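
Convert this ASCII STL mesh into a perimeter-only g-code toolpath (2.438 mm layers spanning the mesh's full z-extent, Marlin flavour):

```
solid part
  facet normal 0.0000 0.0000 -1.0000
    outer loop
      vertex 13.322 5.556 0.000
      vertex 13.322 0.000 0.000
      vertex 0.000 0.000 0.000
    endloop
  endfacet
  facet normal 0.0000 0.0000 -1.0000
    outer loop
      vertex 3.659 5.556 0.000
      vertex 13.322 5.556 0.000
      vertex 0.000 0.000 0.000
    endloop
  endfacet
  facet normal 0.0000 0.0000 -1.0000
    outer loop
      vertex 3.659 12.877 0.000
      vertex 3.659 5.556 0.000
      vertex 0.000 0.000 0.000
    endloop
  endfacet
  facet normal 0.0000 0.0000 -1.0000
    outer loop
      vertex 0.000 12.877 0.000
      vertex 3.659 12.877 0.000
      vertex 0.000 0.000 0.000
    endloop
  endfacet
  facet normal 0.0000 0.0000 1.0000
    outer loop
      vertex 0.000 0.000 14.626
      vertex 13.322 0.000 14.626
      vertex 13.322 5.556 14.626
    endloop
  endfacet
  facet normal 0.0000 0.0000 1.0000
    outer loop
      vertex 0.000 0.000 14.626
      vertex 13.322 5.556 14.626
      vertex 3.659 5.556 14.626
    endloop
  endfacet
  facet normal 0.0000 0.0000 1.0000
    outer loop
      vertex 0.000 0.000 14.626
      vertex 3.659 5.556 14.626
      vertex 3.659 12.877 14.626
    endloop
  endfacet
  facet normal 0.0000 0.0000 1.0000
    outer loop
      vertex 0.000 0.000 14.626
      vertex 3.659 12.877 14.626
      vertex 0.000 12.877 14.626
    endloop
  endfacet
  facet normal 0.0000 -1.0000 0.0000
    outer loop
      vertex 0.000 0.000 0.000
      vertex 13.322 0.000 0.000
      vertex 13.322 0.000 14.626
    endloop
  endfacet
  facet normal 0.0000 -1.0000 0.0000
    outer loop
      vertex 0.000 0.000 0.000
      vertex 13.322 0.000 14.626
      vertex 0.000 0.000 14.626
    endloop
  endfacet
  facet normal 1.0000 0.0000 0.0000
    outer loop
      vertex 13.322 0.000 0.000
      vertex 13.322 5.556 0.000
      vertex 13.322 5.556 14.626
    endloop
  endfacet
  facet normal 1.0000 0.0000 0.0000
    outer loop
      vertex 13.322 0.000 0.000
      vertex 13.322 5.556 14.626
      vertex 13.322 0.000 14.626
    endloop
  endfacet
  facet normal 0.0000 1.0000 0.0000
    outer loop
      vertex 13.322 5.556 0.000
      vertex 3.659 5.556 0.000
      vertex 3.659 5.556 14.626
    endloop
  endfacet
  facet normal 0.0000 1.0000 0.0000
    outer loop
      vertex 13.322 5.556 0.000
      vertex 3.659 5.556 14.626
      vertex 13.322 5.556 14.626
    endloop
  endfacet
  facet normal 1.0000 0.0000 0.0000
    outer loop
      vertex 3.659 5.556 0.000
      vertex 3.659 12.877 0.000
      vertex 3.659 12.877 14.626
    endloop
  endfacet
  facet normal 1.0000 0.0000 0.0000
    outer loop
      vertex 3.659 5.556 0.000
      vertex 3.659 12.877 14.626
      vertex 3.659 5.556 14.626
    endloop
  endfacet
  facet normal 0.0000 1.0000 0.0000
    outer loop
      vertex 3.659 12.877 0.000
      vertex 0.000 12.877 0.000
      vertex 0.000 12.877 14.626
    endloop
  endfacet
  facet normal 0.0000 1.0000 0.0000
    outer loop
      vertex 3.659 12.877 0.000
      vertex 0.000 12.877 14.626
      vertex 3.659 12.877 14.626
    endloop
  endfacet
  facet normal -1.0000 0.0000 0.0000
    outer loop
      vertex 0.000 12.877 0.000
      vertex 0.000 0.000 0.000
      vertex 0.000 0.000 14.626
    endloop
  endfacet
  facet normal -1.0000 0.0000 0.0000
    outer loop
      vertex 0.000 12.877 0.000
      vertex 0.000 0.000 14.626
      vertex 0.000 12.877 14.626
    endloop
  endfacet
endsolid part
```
; perimeter-only toolpath
G21 ; units = mm
G90 ; absolute positioning
G28 ; home
; layer 1
G0 Z2.438
G0 X0.000 Y0.000
G1 X13.322 Y0.000
G1 X13.322 Y5.556
G1 X3.659 Y5.556
G1 X3.659 Y12.877
G1 X0.000 Y12.877
G1 X0.000 Y0.000
; layer 2
G0 Z4.875
G0 X0.000 Y0.000
G1 X13.322 Y0.000
G1 X13.322 Y5.556
G1 X3.659 Y5.556
G1 X3.659 Y12.877
G1 X0.000 Y12.877
G1 X0.000 Y0.000
; layer 3
G0 Z7.313
G0 X0.000 Y0.000
G1 X13.322 Y0.000
G1 X13.322 Y5.556
G1 X3.659 Y5.556
G1 X3.659 Y12.877
G1 X0.000 Y12.877
G1 X0.000 Y0.000
; layer 4
G0 Z9.751
G0 X0.000 Y0.000
G1 X13.322 Y0.000
G1 X13.322 Y5.556
G1 X3.659 Y5.556
G1 X3.659 Y12.877
G1 X0.000 Y12.877
G1 X0.000 Y0.000
; layer 5
G0 Z12.188
G0 X0.000 Y0.000
G1 X13.322 Y0.000
G1 X13.322 Y5.556
G1 X3.659 Y5.556
G1 X3.659 Y12.877
G1 X0.000 Y12.877
G1 X0.000 Y0.000
; layer 6
G0 Z14.626
G0 X0.000 Y0.000
G1 X13.322 Y0.000
G1 X13.322 Y5.556
G1 X3.659 Y5.556
G1 X3.659 Y12.877
G1 X0.000 Y12.877
G1 X0.000 Y0.000
M2 ; end

The solid is an L-shaped prism: outer 13.3 × 12.9 mm, arm thicknesses ≈ 5.56 mm (horizontal) and 3.66 mm (vertical), extruded 14.6 mm in z. Slicing at Δz = 2.438 mm — 6 equal slices spanning the solid's height, so layer i sits at z = i·h/6 — gives 6 non-empty perimeters. Each is a 6-segment closed polygon; G0 lifts to the layer z and rapids to the start vertex, then G1 traces the edges.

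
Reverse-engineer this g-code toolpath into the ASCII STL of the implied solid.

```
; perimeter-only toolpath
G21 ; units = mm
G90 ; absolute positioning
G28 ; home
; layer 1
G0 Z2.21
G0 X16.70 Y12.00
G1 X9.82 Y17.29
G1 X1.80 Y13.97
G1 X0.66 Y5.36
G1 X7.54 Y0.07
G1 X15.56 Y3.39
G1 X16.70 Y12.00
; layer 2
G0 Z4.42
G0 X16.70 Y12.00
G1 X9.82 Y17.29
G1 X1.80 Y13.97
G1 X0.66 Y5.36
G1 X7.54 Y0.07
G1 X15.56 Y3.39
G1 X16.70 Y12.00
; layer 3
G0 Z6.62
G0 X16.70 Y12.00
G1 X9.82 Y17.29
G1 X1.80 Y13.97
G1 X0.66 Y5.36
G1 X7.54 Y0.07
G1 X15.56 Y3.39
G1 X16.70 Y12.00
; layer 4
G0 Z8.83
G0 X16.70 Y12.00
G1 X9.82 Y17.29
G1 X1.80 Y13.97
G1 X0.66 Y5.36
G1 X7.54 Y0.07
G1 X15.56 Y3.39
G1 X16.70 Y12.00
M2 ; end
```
solid part
  facet normal 0.0000 0.0000 -1.0000
    outer loop
      vertex 1.80 13.97 0.00
      vertex 9.82 17.29 0.00
      vertex 16.70 12.00 0.00
    endloop
  endfacet
  facet normal 0.0000 0.0000 -1.0000
    outer loop
      vertex 0.66 5.36 0.00
      vertex 1.80 13.97 0.00
      vertex 16.70 12.00 0.00
    endloop
  endfacet
  facet normal 0.0000 0.0000 -1.0000
    outer loop
      vertex 7.54 0.07 0.00
      vertex 0.66 5.36 0.00
      vertex 16.70 12.00 0.00
    endloop
  endfacet
  facet normal 0.0000 0.0000 -1.0000
    outer loop
      vertex 15.56 3.39 0.00
      vertex 7.54 0.07 0.00
      vertex 16.70 12.00 0.00
    endloop
  endfacet
  facet normal 0.0000 0.0000 1.0000
    outer loop
      vertex 16.70 12.00 8.83
      vertex 9.82 17.29 8.83
      vertex 1.80 13.97 8.83
    endloop
  endfacet
  facet normal 0.0000 0.0000 1.0000
    outer loop
      vertex 16.70 12.00 8.83
      vertex 1.80 13.97 8.83
      vertex 0.66 5.36 8.83
    endloop
  endfacet
  facet normal 0.0000 0.0000 1.0000
    outer loop
      vertex 16.70 12.00 8.83
      vertex 0.66 5.36 8.83
      vertex 7.54 0.07 8.83
    endloop
  endfacet
  facet normal 0.0000 0.0000 1.0000
    outer loop
      vertex 16.70 12.00 8.83
      vertex 7.54 0.07 8.83
      vertex 15.56 3.39 8.83
    endloop
  endfacet
  facet normal 0.6095 0.7928 0.0000
    outer loop
      vertex 16.70 12.00 0.00
      vertex 9.82 17.29 0.00
      vertex 9.82 17.29 8.83
    endloop
  endfacet
  facet normal 0.6095 0.7928 0.0000
    outer loop
      vertex 16.70 12.00 0.00
      vertex 9.82 17.29 8.83
      vertex 16.70 12.00 8.83
    endloop
  endfacet
  facet normal -0.3825 0.9240 0.0000
    outer loop
      vertex 9.82 17.29 0.00
      vertex 1.80 13.97 0.00
      vertex 1.80 13.97 8.83
    endloop
  endfacet
  facet normal -0.3825 0.9240 0.0000
    outer loop
      vertex 9.82 17.29 0.00
      vertex 1.80 13.97 8.83
      vertex 9.82 17.29 8.83
    endloop
  endfacet
  facet normal -0.9913 0.1313 0.0000
    outer loop
      vertex 1.80 13.97 0.00
      vertex 0.66 5.36 0.00
      vertex 0.66 5.36 8.83
    endloop
  endfacet
  facet normal -0.9913 0.1313 0.0000
    outer loop
      vertex 1.80 13.97 0.00
      vertex 0.66 5.36 8.83
      vertex 1.80 13.97 8.83
    endloop
  endfacet
  facet normal -0.6095 -0.7928 0.0000
    outer loop
      vertex 0.66 5.36 0.00
      vertex 7.54 0.07 0.00
      vertex 7.54 0.07 8.83
    endloop
  endfacet
  facet normal -0.6095 -0.7928 0.0000
    outer loop
      vertex 0.66 5.36 0.00
      vertex 7.54 0.07 8.83
      vertex 0.66 5.36 8.83
    endloop
  endfacet
  facet normal 0.3825 -0.9240 0.0000
    outer loop
      vertex 7.54 0.07 0.00
      vertex 15.56 3.39 0.00
      vertex 15.56 3.39 8.83
    endloop
  endfacet
  facet normal 0.3825 -0.9240 0.0000
    outer loop
      vertex 7.54 0.07 0.00
      vertex 15.56 3.39 8.83
      vertex 7.54 0.07 8.83
    endloop
  endfacet
  facet normal 0.9913 -0.1313 0.0000
    outer loop
      vertex 15.56 3.39 0.00
      vertex 16.70 12.00 0.00
      vertex 16.70 12.00 8.83
    endloop
  endfacet
  facet normal 0.9913 -0.1313 0.0000
    outer loop
      vertex 15.56 3.39 0.00
      vertex 16.70 12.00 8.83
      vertex 15.56 3.39 8.83
    endloop
  endfacet
endsolid part

The G0 Z moves step by Δz≈2.21 mm. Every layer's G1 loop is the same polygon, so the solid is a straight extrusion of it from z=0 to z≈8.83. Closing with flat bottom and top caps and triangulating gives 20 facets — a regular 6-sided prism (a cylinder approximated with 6 flat sides), circumscribed radius ≈ 8.68 mm, height ≈ 8.83 mm.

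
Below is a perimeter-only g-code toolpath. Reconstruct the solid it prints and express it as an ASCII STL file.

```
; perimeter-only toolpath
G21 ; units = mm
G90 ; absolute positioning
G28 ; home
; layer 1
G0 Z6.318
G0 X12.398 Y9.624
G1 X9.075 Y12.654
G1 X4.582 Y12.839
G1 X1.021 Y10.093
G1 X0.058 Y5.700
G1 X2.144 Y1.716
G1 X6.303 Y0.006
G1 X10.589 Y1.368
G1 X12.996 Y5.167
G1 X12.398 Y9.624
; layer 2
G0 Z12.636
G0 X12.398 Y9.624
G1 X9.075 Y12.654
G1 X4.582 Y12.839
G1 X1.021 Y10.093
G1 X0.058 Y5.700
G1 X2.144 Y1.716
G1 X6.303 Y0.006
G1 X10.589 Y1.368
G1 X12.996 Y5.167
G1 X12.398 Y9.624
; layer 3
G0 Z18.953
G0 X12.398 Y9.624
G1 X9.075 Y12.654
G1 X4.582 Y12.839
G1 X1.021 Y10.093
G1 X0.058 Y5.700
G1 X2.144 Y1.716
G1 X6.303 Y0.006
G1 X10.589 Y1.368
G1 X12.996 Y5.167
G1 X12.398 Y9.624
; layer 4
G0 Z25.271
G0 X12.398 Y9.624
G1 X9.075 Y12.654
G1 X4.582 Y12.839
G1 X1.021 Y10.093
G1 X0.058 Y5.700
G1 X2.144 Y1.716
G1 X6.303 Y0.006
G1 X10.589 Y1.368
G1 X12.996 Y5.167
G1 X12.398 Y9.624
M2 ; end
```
solid part
  facet normal 0.0000 0.0000 -1.0000
    outer loop
      vertex 4.582 12.839 0.000
      vertex 9.075 12.654 0.000
      vertex 12.398 9.624 0.000
    endloop
  endfacet
  facet normal 0.0000 0.0000 -1.0000
    outer loop
      vertex 1.021 10.093 0.000
      vertex 4.582 12.839 0.000
      vertex 12.398 9.624 0.000
    endloop
  endfacet
  facet normal 0.0000 0.0000 -1.0000
    outer loop
      vertex 0.058 5.700 0.000
      vertex 1.021 10.093 0.000
      vertex 12.398 9.624 0.000
    endloop
  endfacet
  facet normal 0.0000 0.0000 -1.0000
    outer loop
      vertex 2.144 1.716 0.000
      vertex 0.058 5.700 0.000
      vertex 12.398 9.624 0.000
    endloop
  endfacet
  facet normal 0.0000 0.0000 -1.0000
    outer loop
      vertex 6.303 0.006 0.000
      vertex 2.144 1.716 0.000
      vertex 12.398 9.624 0.000
    endloop
  endfacet
  facet normal 0.0000 0.0000 -1.0000
    outer loop
      vertex 10.589 1.368 0.000
      vertex 6.303 0.006 0.000
      vertex 12.398 9.624 0.000
    endloop
  endfacet
  facet normal 0.0000 0.0000 -1.0000
    outer loop
      vertex 12.996 5.167 0.000
      vertex 10.589 1.368 0.000
      vertex 12.398 9.624 0.000
    endloop
  endfacet
  facet normal 0.0000 0.0000 1.0000
    outer loop
      vertex 12.398 9.624 25.271
      vertex 9.075 12.654 25.271
      vertex 4.582 12.839 25.271
    endloop
  endfacet
  facet normal 0.0000 0.0000 1.0000
    outer loop
      vertex 12.398 9.624 25.271
      vertex 4.582 12.839 25.271
      vertex 1.021 10.093 25.271
    endloop
  endfacet
  facet normal 0.0000 0.0000 1.0000
    outer loop
      vertex 12.398 9.624 25.271
      vertex 1.021 10.093 25.271
      vertex 0.058 5.700 25.271
    endloop
  endfacet
  facet normal 0.0000 0.0000 1.0000
    outer loop
      vertex 12.398 9.624 25.271
      vertex 0.058 5.700 25.271
      vertex 2.144 1.716 25.271
    endloop
  endfacet
  facet normal 0.0000 0.0000 1.0000
    outer loop
      vertex 12.398 9.624 25.271
      vertex 2.144 1.716 25.271
      vertex 6.303 0.006 25.271
    endloop
  endfacet
  facet normal 0.0000 0.0000 1.0000
    outer loop
      vertex 12.398 9.624 25.271
      vertex 6.303 0.006 25.271
      vertex 10.589 1.368 25.271
    endloop
  endfacet
  facet normal 0.0000 0.0000 1.0000
    outer loop
      vertex 12.398 9.624 25.271
      vertex 10.589 1.368 25.271
      vertex 12.996 5.167 25.271
    endloop
  endfacet
  facet normal 0.6738 0.7389 0.0000
    outer loop
      vertex 12.398 9.624 0.000
      vertex 9.075 12.654 0.000
      vertex 9.075 12.654 25.271
    endloop
  endfacet
  facet normal 0.6738 0.7389 0.0000
    outer loop
      vertex 12.398 9.624 0.000
      vertex 9.075 12.654 25.271
      vertex 12.398 9.624 25.271
    endloop
  endfacet
  facet normal 0.0411 0.9992 0.0000
    outer loop
      vertex 9.075 12.654 0.000
      vertex 4.582 12.839 0.000
      vertex 4.582 12.839 25.271
    endloop
  endfacet
  facet normal 0.0411 0.9992 0.0000
    outer loop
      vertex 9.075 12.654 0.000
      vertex 4.582 12.839 25.271
      vertex 9.075 12.654 25.271
    endloop
  endfacet
  facet normal -0.6107 0.7919 0.0000
    outer loop
      vertex 4.582 12.839 0.000
      vertex 1.021 10.093 0.000
      vertex 1.021 10.093 25.271
    endloop
  endfacet
  facet normal -0.6107 0.7919 0.0000
    outer loop
      vertex 4.582 12.839 0.000
      vertex 1.021 10.093 25.271
      vertex 4.582 12.839 25.271
    endloop
  endfacet
  facet normal -0.9768 0.2141 0.0000
    outer loop
      vertex 1.021 10.093 0.000
      vertex 0.058 5.700 0.000
      vertex 0.058 5.700 25.271
    endloop
  endfacet
  facet normal -0.9768 0.2141 0.0000
    outer loop
      vertex 1.021 10.093 0.000
      vertex 0.058 5.700 25.271
      vertex 1.021 10.093 25.271
    endloop
  endfacet
  facet normal -0.8859 -0.4639 0.0000
    outer loop
      vertex 0.058 5.700 0.000
      vertex 2.144 1.716 0.000
      vertex 2.144 1.716 25.271
    endloop
  endfacet
  facet normal -0.8859 -0.4639 0.0000
    outer loop
      vertex 0.058 5.700 0.000
      vertex 2.144 1.716 25.271
      vertex 0.058 5.700 25.271
    endloop
  endfacet
  facet normal -0.3803 -0.9249 0.0000
    outer loop
      vertex 2.144 1.716 0.000
      vertex 6.303 0.006 0.000
      vertex 6.303 0.006 25.271
    endloop
  endfacet
  facet normal -0.3803 -0.9249 0.0000
    outer loop
      vertex 2.144 1.716 0.000
      vertex 6.303 0.006 25.271
      vertex 2.144 1.716 25.271
    endloop
  endfacet
  facet normal 0.3029 -0.9530 0.0000
    outer loop
      vertex 6.303 0.006 0.000
      vertex 10.589 1.368 0.000
      vertex 10.589 1.368 25.271
    endloop
  endfacet
  facet normal 0.3029 -0.9530 0.0000
    outer loop
      vertex 6.303 0.006 0.000
      vertex 10.589 1.368 25.271
      vertex 6.303 0.006 25.271
    endloop
  endfacet
  facet normal 0.8447 -0.5352 0.0000
    outer loop
      vertex 10.589 1.368 0.000
      vertex 12.996 5.167 0.000
      vertex 12.996 5.167 25.271
    endloop
  endfacet
  facet normal 0.8447 -0.5352 0.0000
    outer loop
      vertex 10.589 1.368 0.000
      vertex 12.996 5.167 25.271
      vertex 10.589 1.368 25.271
    endloop
  endfacet
  facet normal 0.9911 0.1330 0.0000
    outer loop
      vertex 12.996 5.167 0.000
      vertex 12.398 9.624 0.000
      vertex 12.398 9.624 25.271
    endloop
  endfacet
  facet normal 0.9911 0.1330 0.0000
    outer loop
      vertex 12.996 5.167 0.000
      vertex 12.398 9.624 25.271
      vertex 12.996 5.167 25.271
    endloop
  endfacet
endsolid part

The G0 Z moves step by Δz≈6.318 mm. Every layer's G1 loop is the same polygon, so the solid is a straight extrusion of it from z=0 to z≈25.3. Closing with flat bottom and top caps and triangulating gives 32 facets — a regular 9-sided prism (a cylinder approximated with 9 flat sides), circumscribed radius ≈ 6.57 mm, height ≈ 25.3 mm.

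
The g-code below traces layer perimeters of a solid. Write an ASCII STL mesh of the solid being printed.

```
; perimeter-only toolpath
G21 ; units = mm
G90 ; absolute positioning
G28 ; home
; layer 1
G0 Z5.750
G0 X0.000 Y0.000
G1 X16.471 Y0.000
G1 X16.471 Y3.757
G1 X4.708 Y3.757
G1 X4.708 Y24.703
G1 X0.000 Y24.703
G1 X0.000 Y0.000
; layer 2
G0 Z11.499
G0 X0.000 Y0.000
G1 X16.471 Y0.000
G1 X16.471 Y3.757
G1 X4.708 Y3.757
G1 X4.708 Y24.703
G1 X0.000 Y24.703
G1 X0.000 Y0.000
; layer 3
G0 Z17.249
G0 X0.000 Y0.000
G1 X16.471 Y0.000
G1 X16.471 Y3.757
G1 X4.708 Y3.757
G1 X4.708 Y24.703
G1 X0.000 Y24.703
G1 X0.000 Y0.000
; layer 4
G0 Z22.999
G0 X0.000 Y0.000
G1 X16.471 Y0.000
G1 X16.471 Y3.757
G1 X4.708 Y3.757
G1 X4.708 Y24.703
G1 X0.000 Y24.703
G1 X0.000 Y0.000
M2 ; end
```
solid part
  facet normal 0.0000 0.0000 -1.0000
    outer loop
      vertex 16.471 3.757 0.000
      vertex 16.471 0.000 0.000
      vertex 0.000 0.000 0.000
    endloop
  endfacet
  facet normal 0.0000 0.0000 -1.0000
    outer loop
      vertex 4.708 3.757 0.000
      vertex 16.471 3.757 0.000
      vertex 0.000 0.000 0.000
    endloop
  endfacet
  facet normal 0.0000 0.0000 -1.0000
    outer loop
      vertex 4.708 24.703 0.000
      vertex 4.708 3.757 0.000
      vertex 0.000 0.000 0.000
    endloop
  endfacet
  facet normal 0.0000 0.0000 -1.0000
    outer loop
      vertex 0.000 24.703 0.000
      vertex 4.708 24.703 0.000
      vertex 0.000 0.000 0.000
    endloop
  endfacet
  facet normal 0.0000 0.0000 1.0000
    outer loop
      vertex 0.000 0.000 22.999
      vertex 16.471 0.000 22.999
      vertex 16.471 3.757 22.999
    endloop
  endfacet
  facet normal 0.0000 0.0000 1.0000
    outer loop
      vertex 0.000 0.000 22.999
      vertex 16.471 3.757 22.999
      vertex 4.708 3.757 22.999
    endloop
  endfacet
  facet normal 0.0000 0.0000 1.0000
    outer loop
      vertex 0.000 0.000 22.999
      vertex 4.708 3.757 22.999
      vertex 4.708 24.703 22.999
    endloop
  endfacet
  facet normal 0.0000 0.0000 1.0000
    outer loop
      vertex 0.000 0.000 22.999
      vertex 4.708 24.703 22.999
      vertex 0.000 24.703 22.999
    endloop
  endfacet
  facet normal 0.0000 -1.0000 0.0000
    outer loop
      vertex 0.000 0.000 0.000
      vertex 16.471 0.000 0.000
      vertex 16.471 0.000 22.999
    endloop
  endfacet
  facet normal 0.0000 -1.0000 0.0000
    outer loop
      vertex 0.000 0.000 0.000
      vertex 16.471 0.000 22.999
      vertex 0.000 0.000 22.999
    endloop
  endfacet
  facet normal 1.0000 0.0000 0.0000
    outer loop
      vertex 16.471 0.000 0.000
      vertex 16.471 3.757 0.000
      vertex 16.471 3.757 22.999
    endloop
  endfacet
  facet normal 1.0000 0.0000 0.0000
    outer loop
      vertex 16.471 0.000 0.000
      vertex 16.471 3.757 22.999
      vertex 16.471 0.000 22.999
    endloop
  endfacet
  facet normal 0.0000 1.0000 0.0000
    outer loop
      vertex 16.471 3.757 0.000
      vertex 4.708 3.757 0.000
      vertex 4.708 3.757 22.999
    endloop
  endfacet
  facet normal 0.0000 1.0000 0.0000
    outer loop
      vertex 16.471 3.757 0.000
      vertex 4.708 3.757 22.999
      vertex 16.471 3.757 22.999
    endloop
  endfacet
  facet normal 1.0000 0.0000 0.0000
    outer loop
      vertex 4.708 3.757 0.000
      vertex 4.708 24.703 0.000
      vertex 4.708 24.703 22.999
    endloop
  endfacet
  facet normal 1.0000 0.0000 0.0000
    outer loop
      vertex 4.708 3.757 0.000
      vertex 4.708 24.703 22.999
      vertex 4.708 3.757 22.999
    endloop
  endfacet
  facet normal 0.0000 1.0000 0.0000
    outer loop
      vertex 4.708 24.703 0.000
      vertex 0.000 24.703 0.000
      vertex 0.000 24.703 22.999
    endloop
  endfacet
  facet normal 0.0000 1.0000 0.0000
    outer loop
      vertex 4.708 24.703 0.000
      vertex 0.000 24.703 22.999
      vertex 4.708 24.703 22.999
    endloop
  endfacet
  facet normal -1.0000 0.0000 0.0000
    outer loop
      vertex 0.000 24.703 0.000
      vertex 0.000 0.000 0.000
      vertex 0.000 0.000 22.999
    endloop
  endfacet
  facet normal -1.0000 0.0000 0.0000
    outer loop
      vertex 0.000 24.703 0.000
      vertex 0.000 0.000 22.999
      vertex 0.000 24.703 22.999
    endloop
  endfacet
endsolid part

The G0 Z moves step by Δz≈5.750 mm. Every layer's G1 loop is the same polygon, so the solid is a straight extrusion of it from z=0 to z≈23. Closing with flat bottom and top caps and triangulating gives 20 facets — an L-shaped prism: outer 16.5 × 24.7 mm, arm thicknesses ≈ 3.76 mm (horizontal) and 4.71 mm (vertical), extruded 23 mm in z.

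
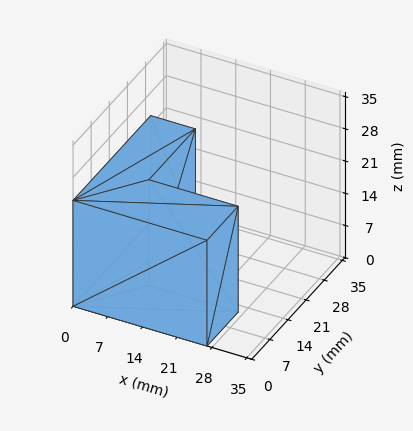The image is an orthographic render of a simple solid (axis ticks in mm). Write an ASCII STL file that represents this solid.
Reading the render: the shape is an L-shaped prism: outer 27 × 30 mm, arm thicknesses ≈ 12 mm (horizontal) and 9 mm (vertical), extruded 23 mm in z (dimensions read to the nearest mm from the axis ticks). For the STL, each face is triangulated and given an outward normal.

solid part
  facet normal 0.0000 0.0000 -1.0000
    outer loop
      vertex 27.00 12.00 0.00
      vertex 27.00 0.00 0.00
      vertex 0.00 0.00 0.00
    endloop
  endfacet
  facet normal 0.0000 0.0000 -1.0000
    outer loop
      vertex 9.00 12.00 0.00
      vertex 27.00 12.00 0.00
      vertex 0.00 0.00 0.00
    endloop
  endfacet
  facet normal 0.0000 0.0000 -1.0000
    outer loop
      vertex 9.00 30.00 0.00
      vertex 9.00 12.00 0.00
      vertex 0.00 0.00 0.00
    endloop
  endfacet
  facet normal 0.0000 0.0000 -1.0000
    outer loop
      vertex 0.00 30.00 0.00
      vertex 9.00 30.00 0.00
      vertex 0.00 0.00 0.00
    endloop
  endfacet
  facet normal 0.0000 0.0000 1.0000
    outer loop
      vertex 0.00 0.00 23.00
      vertex 27.00 0.00 23.00
      vertex 27.00 12.00 23.00
    endloop
  endfacet
  facet normal 0.0000 0.0000 1.0000
    outer loop
      vertex 0.00 0.00 23.00
      vertex 27.00 12.00 23.00
      vertex 9.00 12.00 23.00
    endloop
  endfacet
  facet normal 0.0000 0.0000 1.0000
    outer loop
      vertex 0.00 0.00 23.00
      vertex 9.00 12.00 23.00
      vertex 9.00 30.00 23.00
    endloop
  endfacet
  facet normal 0.0000 0.0000 1.0000
    outer loop
      vertex 0.00 0.00 23.00
      vertex 9.00 30.00 23.00
      vertex 0.00 30.00 23.00
    endloop
  endfacet
  facet normal 0.0000 -1.0000 0.0000
    outer loop
      vertex 0.00 0.00 0.00
      vertex 27.00 0.00 0.00
      vertex 27.00 0.00 23.00
    endloop
  endfacet
  facet normal 0.0000 -1.0000 0.0000
    outer loop
      vertex 0.00 0.00 0.00
      vertex 27.00 0.00 23.00
      vertex 0.00 0.00 23.00
    endloop
  endfacet
  facet normal 1.0000 0.0000 0.0000
    outer loop
      vertex 27.00 0.00 0.00
      vertex 27.00 12.00 0.00
      vertex 27.00 12.00 23.00
    endloop
  endfacet
  facet normal 1.0000 0.0000 0.0000
    outer loop
      vertex 27.00 0.00 0.00
      vertex 27.00 12.00 23.00
      vertex 27.00 0.00 23.00
    endloop
  endfacet
  facet normal 0.0000 1.0000 0.0000
    outer loop
      vertex 27.00 12.00 0.00
      vertex 9.00 12.00 0.00
      vertex 9.00 12.00 23.00
    endloop
  endfacet
  facet normal 0.0000 1.0000 0.0000
    outer loop
      vertex 27.00 12.00 0.00
      vertex 9.00 12.00 23.00
      vertex 27.00 12.00 23.00
    endloop
  endfacet
  facet normal 1.0000 0.0000 0.0000
    outer loop
      vertex 9.00 12.00 0.00
      vertex 9.00 30.00 0.00
      vertex 9.00 30.00 23.00
    endloop
  endfacet
  facet normal 1.0000 0.0000 0.0000
    outer loop
      vertex 9.00 12.00 0.00
      vertex 9.00 30.00 23.00
      vertex 9.00 12.00 23.00
    endloop
  endfacet
  facet normal 0.0000 1.0000 0.0000
    outer loop
      vertex 9.00 30.00 0.00
      vertex 0.00 30.00 0.00
      vertex 0.00 30.00 23.00
    endloop
  endfacet
  facet normal 0.0000 1.0000 0.0000
    outer loop
      vertex 9.00 30.00 0.00
      vertex 0.00 30.00 23.00
      vertex 9.00 30.00 23.00
    endloop
  endfacet
  facet normal -1.0000 0.0000 0.0000
    outer loop
      vertex 0.00 30.00 0.00
      vertex 0.00 0.00 0.00
      vertex 0.00 0.00 23.00
    endloop
  endfacet
  facet normal -1.0000 0.0000 0.0000
    outer loop
      vertex 0.00 30.00 0.00
      vertex 0.00 0.00 23.00
      vertex 0.00 30.00 23.00
    endloop
  endfacet
endsolid part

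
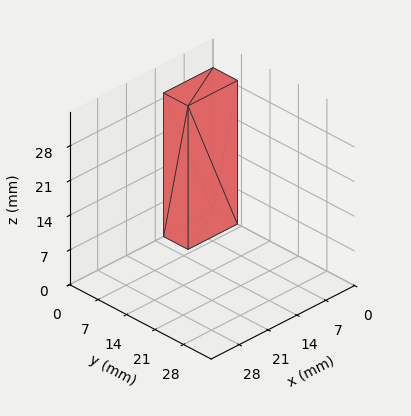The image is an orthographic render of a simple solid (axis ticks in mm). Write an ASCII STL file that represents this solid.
Reading the render: the shape is a rectangular box, roughly 12 × 6 mm footprint and 29 mm tall (dimensions read to the nearest mm from the axis ticks). For the STL, each face is triangulated and given an outward normal.

solid part
  facet normal 0.0000 0.0000 -1.0000
    outer loop
      vertex 12.000 6.000 0.000
      vertex 12.000 0.000 0.000
      vertex 0.000 0.000 0.000
    endloop
  endfacet
  facet normal 0.0000 0.0000 -1.0000
    outer loop
      vertex 0.000 6.000 0.000
      vertex 12.000 6.000 0.000
      vertex 0.000 0.000 0.000
    endloop
  endfacet
  facet normal 0.0000 0.0000 1.0000
    outer loop
      vertex 0.000 0.000 29.000
      vertex 12.000 0.000 29.000
      vertex 12.000 6.000 29.000
    endloop
  endfacet
  facet normal 0.0000 0.0000 1.0000
    outer loop
      vertex 0.000 0.000 29.000
      vertex 12.000 6.000 29.000
      vertex 0.000 6.000 29.000
    endloop
  endfacet
  facet normal 0.0000 -1.0000 0.0000
    outer loop
      vertex 0.000 0.000 0.000
      vertex 12.000 0.000 0.000
      vertex 12.000 0.000 29.000
    endloop
  endfacet
  facet normal 0.0000 -1.0000 0.0000
    outer loop
      vertex 0.000 0.000 0.000
      vertex 12.000 0.000 29.000
      vertex 0.000 0.000 29.000
    endloop
  endfacet
  facet normal 0.0000 1.0000 0.0000
    outer loop
      vertex 12.000 6.000 29.000
      vertex 12.000 6.000 0.000
      vertex 0.000 6.000 0.000
    endloop
  endfacet
  facet normal 0.0000 1.0000 0.0000
    outer loop
      vertex 0.000 6.000 29.000
      vertex 12.000 6.000 29.000
      vertex 0.000 6.000 0.000
    endloop
  endfacet
  facet normal -1.0000 0.0000 0.0000
    outer loop
      vertex 0.000 6.000 29.000
      vertex 0.000 6.000 0.000
      vertex 0.000 0.000 0.000
    endloop
  endfacet
  facet normal -1.0000 0.0000 0.0000
    outer loop
      vertex 0.000 0.000 29.000
      vertex 0.000 6.000 29.000
      vertex 0.000 0.000 0.000
    endloop
  endfacet
  facet normal 1.0000 0.0000 0.0000
    outer loop
      vertex 12.000 0.000 0.000
      vertex 12.000 6.000 0.000
      vertex 12.000 6.000 29.000
    endloop
  endfacet
  facet normal 1.0000 0.0000 0.0000
    outer loop
      vertex 12.000 0.000 0.000
      vertex 12.000 6.000 29.000
      vertex 12.000 0.000 29.000
    endloop
  endfacet
endsolid part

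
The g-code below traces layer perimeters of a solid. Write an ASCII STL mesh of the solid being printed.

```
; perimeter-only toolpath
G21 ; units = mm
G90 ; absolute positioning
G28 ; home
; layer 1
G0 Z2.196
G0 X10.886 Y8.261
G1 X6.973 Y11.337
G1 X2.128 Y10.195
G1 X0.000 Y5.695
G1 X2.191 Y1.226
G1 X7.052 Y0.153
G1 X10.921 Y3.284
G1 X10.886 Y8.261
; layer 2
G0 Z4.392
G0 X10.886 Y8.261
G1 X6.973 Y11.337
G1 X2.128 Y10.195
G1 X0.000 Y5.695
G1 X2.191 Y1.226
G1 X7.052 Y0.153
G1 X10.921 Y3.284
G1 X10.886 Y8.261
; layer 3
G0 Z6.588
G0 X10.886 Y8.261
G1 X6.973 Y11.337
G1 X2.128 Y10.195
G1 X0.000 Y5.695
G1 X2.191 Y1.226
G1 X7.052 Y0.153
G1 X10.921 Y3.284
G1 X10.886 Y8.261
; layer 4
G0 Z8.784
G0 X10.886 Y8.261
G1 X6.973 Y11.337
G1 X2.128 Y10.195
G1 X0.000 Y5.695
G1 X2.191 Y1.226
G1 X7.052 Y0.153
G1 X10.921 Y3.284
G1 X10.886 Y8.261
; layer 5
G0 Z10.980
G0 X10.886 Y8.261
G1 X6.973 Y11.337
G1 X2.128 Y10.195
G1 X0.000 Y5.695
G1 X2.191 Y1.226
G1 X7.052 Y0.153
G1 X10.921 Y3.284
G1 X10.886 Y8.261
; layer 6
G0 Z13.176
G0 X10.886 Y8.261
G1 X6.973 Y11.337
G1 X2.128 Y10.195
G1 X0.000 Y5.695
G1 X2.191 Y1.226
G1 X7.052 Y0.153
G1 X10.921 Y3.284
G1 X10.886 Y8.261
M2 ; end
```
solid part
  facet normal 0.0000 0.0000 -1.0000
    outer loop
      vertex 2.128 10.195 0.000
      vertex 6.973 11.337 0.000
      vertex 10.886 8.261 0.000
    endloop
  endfacet
  facet normal 0.0000 0.0000 -1.0000
    outer loop
      vertex 0.000 5.695 0.000
      vertex 2.128 10.195 0.000
      vertex 10.886 8.261 0.000
    endloop
  endfacet
  facet normal 0.0000 0.0000 -1.0000
    outer loop
      vertex 2.191 1.226 0.000
      vertex 0.000 5.695 0.000
      vertex 10.886 8.261 0.000
    endloop
  endfacet
  facet normal 0.0000 0.0000 -1.0000
    outer loop
      vertex 7.052 0.153 0.000
      vertex 2.191 1.226 0.000
      vertex 10.886 8.261 0.000
    endloop
  endfacet
  facet normal 0.0000 0.0000 -1.0000
    outer loop
      vertex 10.921 3.284 0.000
      vertex 7.052 0.153 0.000
      vertex 10.886 8.261 0.000
    endloop
  endfacet
  facet normal 0.0000 0.0000 1.0000
    outer loop
      vertex 10.886 8.261 13.176
      vertex 6.973 11.337 13.176
      vertex 2.128 10.195 13.176
    endloop
  endfacet
  facet normal 0.0000 0.0000 1.0000
    outer loop
      vertex 10.886 8.261 13.176
      vertex 2.128 10.195 13.176
      vertex 0.000 5.695 13.176
    endloop
  endfacet
  facet normal 0.0000 0.0000 1.0000
    outer loop
      vertex 10.886 8.261 13.176
      vertex 0.000 5.695 13.176
      vertex 2.191 1.226 13.176
    endloop
  endfacet
  facet normal 0.0000 0.0000 1.0000
    outer loop
      vertex 10.886 8.261 13.176
      vertex 2.191 1.226 13.176
      vertex 7.052 0.153 13.176
    endloop
  endfacet
  facet normal 0.0000 0.0000 1.0000
    outer loop
      vertex 10.886 8.261 13.176
      vertex 7.052 0.153 13.176
      vertex 10.921 3.284 13.176
    endloop
  endfacet
  facet normal 0.6180 0.7862 0.0000
    outer loop
      vertex 10.886 8.261 0.000
      vertex 6.973 11.337 0.000
      vertex 6.973 11.337 13.176
    endloop
  endfacet
  facet normal 0.6180 0.7862 0.0000
    outer loop
      vertex 10.886 8.261 0.000
      vertex 6.973 11.337 13.176
      vertex 10.886 8.261 13.176
    endloop
  endfacet
  facet normal -0.2294 0.9733 0.0000
    outer loop
      vertex 6.973 11.337 0.000
      vertex 2.128 10.195 0.000
      vertex 2.128 10.195 13.176
    endloop
  endfacet
  facet normal -0.2294 0.9733 0.0000
    outer loop
      vertex 6.973 11.337 0.000
      vertex 2.128 10.195 13.176
      vertex 6.973 11.337 13.176
    endloop
  endfacet
  facet normal -0.9040 0.4275 0.0000
    outer loop
      vertex 2.128 10.195 0.000
      vertex 0.000 5.695 0.000
      vertex 0.000 5.695 13.176
    endloop
  endfacet
  facet normal -0.9040 0.4275 0.0000
    outer loop
      vertex 2.128 10.195 0.000
      vertex 0.000 5.695 13.176
      vertex 2.128 10.195 13.176
    endloop
  endfacet
  facet normal -0.8979 -0.4402 0.0000
    outer loop
      vertex 0.000 5.695 0.000
      vertex 2.191 1.226 0.000
      vertex 2.191 1.226 13.176
    endloop
  endfacet
  facet normal -0.8979 -0.4402 0.0000
    outer loop
      vertex 0.000 5.695 0.000
      vertex 2.191 1.226 13.176
      vertex 0.000 5.695 13.176
    endloop
  endfacet
  facet normal -0.2155 -0.9765 0.0000
    outer loop
      vertex 2.191 1.226 0.000
      vertex 7.052 0.153 0.000
      vertex 7.052 0.153 13.176
    endloop
  endfacet
  facet normal -0.2155 -0.9765 0.0000
    outer loop
      vertex 2.191 1.226 0.000
      vertex 7.052 0.153 13.176
      vertex 2.191 1.226 13.176
    endloop
  endfacet
  facet normal 0.6291 -0.7773 0.0000
    outer loop
      vertex 7.052 0.153 0.000
      vertex 10.921 3.284 0.000
      vertex 10.921 3.284 13.176
    endloop
  endfacet
  facet normal 0.6291 -0.7773 0.0000
    outer loop
      vertex 7.052 0.153 0.000
      vertex 10.921 3.284 13.176
      vertex 7.052 0.153 13.176
    endloop
  endfacet
  facet normal 1.0000 0.0070 0.0000
    outer loop
      vertex 10.921 3.284 0.000
      vertex 10.886 8.261 0.000
      vertex 10.886 8.261 13.176
    endloop
  endfacet
  facet normal 1.0000 0.0070 0.0000
    outer loop
      vertex 10.921 3.284 0.000
      vertex 10.886 8.261 13.176
      vertex 10.921 3.284 13.176
    endloop
  endfacet
endsolid part

The G0 Z moves step by Δz≈2.196 mm. Every layer's G1 loop is the same polygon, so the solid is a straight extrusion of it from z=0 to z≈13.2. Closing with flat bottom and top caps and triangulating gives 24 facets — a regular 7-sided prism (a cylinder approximated with 7 flat sides), circumscribed radius ≈ 5.74 mm, height ≈ 13.2 mm.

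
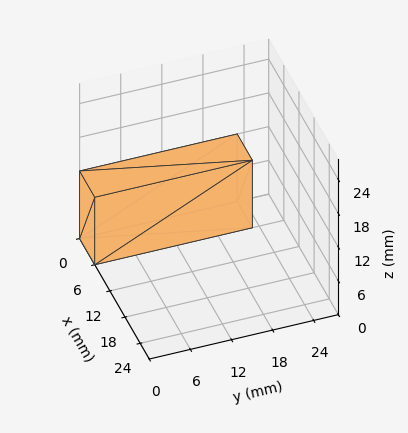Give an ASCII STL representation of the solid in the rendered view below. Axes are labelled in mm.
Reading the render: the shape is a rectangular box, roughly 6 × 23 mm footprint and 12 mm tall (dimensions read to the nearest mm from the axis ticks). For the STL, each face is triangulated and given an outward normal.

solid part
  facet normal 0.0000 0.0000 -1.0000
    outer loop
      vertex 6.0 23.0 0.0
      vertex 6.0 0.0 0.0
      vertex 0.0 0.0 0.0
    endloop
  endfacet
  facet normal 0.0000 0.0000 -1.0000
    outer loop
      vertex 0.0 23.0 0.0
      vertex 6.0 23.0 0.0
      vertex 0.0 0.0 0.0
    endloop
  endfacet
  facet normal 0.0000 0.0000 1.0000
    outer loop
      vertex 0.0 0.0 12.0
      vertex 6.0 0.0 12.0
      vertex 6.0 23.0 12.0
    endloop
  endfacet
  facet normal 0.0000 0.0000 1.0000
    outer loop
      vertex 0.0 0.0 12.0
      vertex 6.0 23.0 12.0
      vertex 0.0 23.0 12.0
    endloop
  endfacet
  facet normal 0.0000 -1.0000 0.0000
    outer loop
      vertex 0.0 0.0 0.0
      vertex 6.0 0.0 0.0
      vertex 6.0 0.0 12.0
    endloop
  endfacet
  facet normal 0.0000 -1.0000 0.0000
    outer loop
      vertex 0.0 0.0 0.0
      vertex 6.0 0.0 12.0
      vertex 0.0 0.0 12.0
    endloop
  endfacet
  facet normal 0.0000 1.0000 0.0000
    outer loop
      vertex 6.0 23.0 12.0
      vertex 6.0 23.0 0.0
      vertex 0.0 23.0 0.0
    endloop
  endfacet
  facet normal 0.0000 1.0000 0.0000
    outer loop
      vertex 0.0 23.0 12.0
      vertex 6.0 23.0 12.0
      vertex 0.0 23.0 0.0
    endloop
  endfacet
  facet normal -1.0000 0.0000 0.0000
    outer loop
      vertex 0.0 23.0 12.0
      vertex 0.0 23.0 0.0
      vertex 0.0 0.0 0.0
    endloop
  endfacet
  facet normal -1.0000 0.0000 0.0000
    outer loop
      vertex 0.0 0.0 12.0
      vertex 0.0 23.0 12.0
      vertex 0.0 0.0 0.0
    endloop
  endfacet
  facet normal 1.0000 0.0000 0.0000
    outer loop
      vertex 6.0 0.0 0.0
      vertex 6.0 23.0 0.0
      vertex 6.0 23.0 12.0
    endloop
  endfacet
  facet normal 1.0000 0.0000 0.0000
    outer loop
      vertex 6.0 0.0 0.0
      vertex 6.0 23.0 12.0
      vertex 6.0 0.0 12.0
    endloop
  endfacet
endsolid part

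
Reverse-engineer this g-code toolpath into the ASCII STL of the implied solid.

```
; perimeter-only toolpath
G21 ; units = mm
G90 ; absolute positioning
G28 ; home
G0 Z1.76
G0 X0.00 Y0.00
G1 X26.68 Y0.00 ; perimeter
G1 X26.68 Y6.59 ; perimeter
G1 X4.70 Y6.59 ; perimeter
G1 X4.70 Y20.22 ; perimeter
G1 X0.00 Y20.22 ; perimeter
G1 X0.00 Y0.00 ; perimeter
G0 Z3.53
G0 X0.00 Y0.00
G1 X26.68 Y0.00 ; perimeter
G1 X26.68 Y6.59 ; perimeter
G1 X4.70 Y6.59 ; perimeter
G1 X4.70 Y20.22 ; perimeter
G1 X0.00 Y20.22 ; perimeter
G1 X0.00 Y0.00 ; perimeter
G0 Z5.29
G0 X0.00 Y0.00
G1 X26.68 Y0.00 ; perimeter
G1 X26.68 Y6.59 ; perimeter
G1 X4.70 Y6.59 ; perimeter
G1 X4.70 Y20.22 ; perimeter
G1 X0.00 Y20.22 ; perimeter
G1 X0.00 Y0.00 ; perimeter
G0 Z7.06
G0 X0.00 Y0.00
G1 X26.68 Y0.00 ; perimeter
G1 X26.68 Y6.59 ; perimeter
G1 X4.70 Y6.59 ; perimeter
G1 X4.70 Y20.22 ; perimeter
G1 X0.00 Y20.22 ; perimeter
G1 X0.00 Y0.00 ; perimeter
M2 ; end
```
solid part
  facet normal 0.0000 0.0000 -1.0000
    outer loop
      vertex 26.68 6.59 0.00
      vertex 26.68 0.00 0.00
      vertex 0.00 0.00 0.00
    endloop
  endfacet
  facet normal 0.0000 0.0000 -1.0000
    outer loop
      vertex 4.70 6.59 0.00
      vertex 26.68 6.59 0.00
      vertex 0.00 0.00 0.00
    endloop
  endfacet
  facet normal 0.0000 0.0000 -1.0000
    outer loop
      vertex 4.70 20.22 0.00
      vertex 4.70 6.59 0.00
      vertex 0.00 0.00 0.00
    endloop
  endfacet
  facet normal 0.0000 0.0000 -1.0000
    outer loop
      vertex 0.00 20.22 0.00
      vertex 4.70 20.22 0.00
      vertex 0.00 0.00 0.00
    endloop
  endfacet
  facet normal 0.0000 0.0000 1.0000
    outer loop
      vertex 0.00 0.00 7.06
      vertex 26.68 0.00 7.06
      vertex 26.68 6.59 7.06
    endloop
  endfacet
  facet normal 0.0000 0.0000 1.0000
    outer loop
      vertex 0.00 0.00 7.06
      vertex 26.68 6.59 7.06
      vertex 4.70 6.59 7.06
    endloop
  endfacet
  facet normal 0.0000 0.0000 1.0000
    outer loop
      vertex 0.00 0.00 7.06
      vertex 4.70 6.59 7.06
      vertex 4.70 20.22 7.06
    endloop
  endfacet
  facet normal 0.0000 0.0000 1.0000
    outer loop
      vertex 0.00 0.00 7.06
      vertex 4.70 20.22 7.06
      vertex 0.00 20.22 7.06
    endloop
  endfacet
  facet normal 0.0000 -1.0000 0.0000
    outer loop
      vertex 0.00 0.00 0.00
      vertex 26.68 0.00 0.00
      vertex 26.68 0.00 7.06
    endloop
  endfacet
  facet normal 0.0000 -1.0000 0.0000
    outer loop
      vertex 0.00 0.00 0.00
      vertex 26.68 0.00 7.06
      vertex 0.00 0.00 7.06
    endloop
  endfacet
  facet normal 1.0000 0.0000 0.0000
    outer loop
      vertex 26.68 0.00 0.00
      vertex 26.68 6.59 0.00
      vertex 26.68 6.59 7.06
    endloop
  endfacet
  facet normal 1.0000 0.0000 0.0000
    outer loop
      vertex 26.68 0.00 0.00
      vertex 26.68 6.59 7.06
      vertex 26.68 0.00 7.06
    endloop
  endfacet
  facet normal 0.0000 1.0000 0.0000
    outer loop
      vertex 26.68 6.59 0.00
      vertex 4.70 6.59 0.00
      vertex 4.70 6.59 7.06
    endloop
  endfacet
  facet normal 0.0000 1.0000 0.0000
    outer loop
      vertex 26.68 6.59 0.00
      vertex 4.70 6.59 7.06
      vertex 26.68 6.59 7.06
    endloop
  endfacet
  facet normal 1.0000 0.0000 0.0000
    outer loop
      vertex 4.70 6.59 0.00
      vertex 4.70 20.22 0.00
      vertex 4.70 20.22 7.06
    endloop
  endfacet
  facet normal 1.0000 0.0000 0.0000
    outer loop
      vertex 4.70 6.59 0.00
      vertex 4.70 20.22 7.06
      vertex 4.70 6.59 7.06
    endloop
  endfacet
  facet normal 0.0000 1.0000 0.0000
    outer loop
      vertex 4.70 20.22 0.00
      vertex 0.00 20.22 0.00
      vertex 0.00 20.22 7.06
    endloop
  endfacet
  facet normal 0.0000 1.0000 0.0000
    outer loop
      vertex 4.70 20.22 0.00
      vertex 0.00 20.22 7.06
      vertex 4.70 20.22 7.06
    endloop
  endfacet
  facet normal -1.0000 0.0000 0.0000
    outer loop
      vertex 0.00 20.22 0.00
      vertex 0.00 0.00 0.00
      vertex 0.00 0.00 7.06
    endloop
  endfacet
  facet normal -1.0000 0.0000 0.0000
    outer loop
      vertex 0.00 20.22 0.00
      vertex 0.00 0.00 7.06
      vertex 0.00 20.22 7.06
    endloop
  endfacet
endsolid part

The G0 Z moves step by Δz≈1.76 mm. Every layer's G1 loop is the same polygon, so the solid is a straight extrusion of it from z=0 to z≈7.06. Closing with flat bottom and top caps and triangulating gives 20 facets — an L-shaped prism: outer 26.7 × 20.2 mm, arm thicknesses ≈ 6.59 mm (horizontal) and 4.7 mm (vertical), extruded 7.06 mm in z.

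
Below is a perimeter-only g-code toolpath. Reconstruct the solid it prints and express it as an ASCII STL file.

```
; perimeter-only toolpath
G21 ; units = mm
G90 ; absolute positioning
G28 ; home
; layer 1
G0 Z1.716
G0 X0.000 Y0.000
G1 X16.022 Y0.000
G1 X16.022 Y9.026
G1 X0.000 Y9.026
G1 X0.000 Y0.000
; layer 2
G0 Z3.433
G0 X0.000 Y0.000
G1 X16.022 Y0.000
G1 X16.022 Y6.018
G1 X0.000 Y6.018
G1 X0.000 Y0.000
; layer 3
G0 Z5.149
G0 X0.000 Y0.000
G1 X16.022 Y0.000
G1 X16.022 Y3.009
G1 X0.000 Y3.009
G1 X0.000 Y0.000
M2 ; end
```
solid part
  facet normal 0.0000 0.0000 -1.0000
    outer loop
      vertex 16.022 12.035 0.000
      vertex 16.022 0.000 0.000
      vertex 0.000 0.000 0.000
    endloop
  endfacet
  facet normal 0.0000 0.0000 -1.0000
    outer loop
      vertex 0.000 12.035 0.000
      vertex 16.022 12.035 0.000
      vertex 0.000 0.000 0.000
    endloop
  endfacet
  facet normal 0.0000 -1.0000 0.0000
    outer loop
      vertex 0.000 0.000 0.000
      vertex 16.022 0.000 0.000
      vertex 16.022 0.000 6.866
    endloop
  endfacet
  facet normal 0.0000 -1.0000 0.0000
    outer loop
      vertex 0.000 0.000 0.000
      vertex 16.022 0.000 6.866
      vertex 0.000 0.000 6.866
    endloop
  endfacet
  facet normal 0.0000 0.4955 0.8686
    outer loop
      vertex 0.000 0.000 6.866
      vertex 16.022 0.000 6.866
      vertex 16.022 12.035 0.000
    endloop
  endfacet
  facet normal 0.0000 0.4955 0.8686
    outer loop
      vertex 0.000 0.000 6.866
      vertex 16.022 12.035 0.000
      vertex 0.000 12.035 0.000
    endloop
  endfacet
  facet normal -1.0000 0.0000 0.0000
    outer loop
      vertex 0.000 0.000 6.866
      vertex 0.000 12.035 0.000
      vertex 0.000 0.000 0.000
    endloop
  endfacet
  facet normal 1.0000 0.0000 0.0000
    outer loop
      vertex 16.022 0.000 0.000
      vertex 16.022 12.035 0.000
      vertex 16.022 0.000 6.866
    endloop
  endfacet
endsolid part

The G0 Z moves step by Δz≈1.716 mm. The G1 loops shrink linearly with z, so the solid tapers from its base footprint up to z≈6.87. Closing with a flat bottom cap and the tapered top and triangulating gives 8 facets — a wedge (ramp): 16 × 12 mm base, rising to 6.87 mm along the y=0 edge and sloping linearly to z=0 at y=12.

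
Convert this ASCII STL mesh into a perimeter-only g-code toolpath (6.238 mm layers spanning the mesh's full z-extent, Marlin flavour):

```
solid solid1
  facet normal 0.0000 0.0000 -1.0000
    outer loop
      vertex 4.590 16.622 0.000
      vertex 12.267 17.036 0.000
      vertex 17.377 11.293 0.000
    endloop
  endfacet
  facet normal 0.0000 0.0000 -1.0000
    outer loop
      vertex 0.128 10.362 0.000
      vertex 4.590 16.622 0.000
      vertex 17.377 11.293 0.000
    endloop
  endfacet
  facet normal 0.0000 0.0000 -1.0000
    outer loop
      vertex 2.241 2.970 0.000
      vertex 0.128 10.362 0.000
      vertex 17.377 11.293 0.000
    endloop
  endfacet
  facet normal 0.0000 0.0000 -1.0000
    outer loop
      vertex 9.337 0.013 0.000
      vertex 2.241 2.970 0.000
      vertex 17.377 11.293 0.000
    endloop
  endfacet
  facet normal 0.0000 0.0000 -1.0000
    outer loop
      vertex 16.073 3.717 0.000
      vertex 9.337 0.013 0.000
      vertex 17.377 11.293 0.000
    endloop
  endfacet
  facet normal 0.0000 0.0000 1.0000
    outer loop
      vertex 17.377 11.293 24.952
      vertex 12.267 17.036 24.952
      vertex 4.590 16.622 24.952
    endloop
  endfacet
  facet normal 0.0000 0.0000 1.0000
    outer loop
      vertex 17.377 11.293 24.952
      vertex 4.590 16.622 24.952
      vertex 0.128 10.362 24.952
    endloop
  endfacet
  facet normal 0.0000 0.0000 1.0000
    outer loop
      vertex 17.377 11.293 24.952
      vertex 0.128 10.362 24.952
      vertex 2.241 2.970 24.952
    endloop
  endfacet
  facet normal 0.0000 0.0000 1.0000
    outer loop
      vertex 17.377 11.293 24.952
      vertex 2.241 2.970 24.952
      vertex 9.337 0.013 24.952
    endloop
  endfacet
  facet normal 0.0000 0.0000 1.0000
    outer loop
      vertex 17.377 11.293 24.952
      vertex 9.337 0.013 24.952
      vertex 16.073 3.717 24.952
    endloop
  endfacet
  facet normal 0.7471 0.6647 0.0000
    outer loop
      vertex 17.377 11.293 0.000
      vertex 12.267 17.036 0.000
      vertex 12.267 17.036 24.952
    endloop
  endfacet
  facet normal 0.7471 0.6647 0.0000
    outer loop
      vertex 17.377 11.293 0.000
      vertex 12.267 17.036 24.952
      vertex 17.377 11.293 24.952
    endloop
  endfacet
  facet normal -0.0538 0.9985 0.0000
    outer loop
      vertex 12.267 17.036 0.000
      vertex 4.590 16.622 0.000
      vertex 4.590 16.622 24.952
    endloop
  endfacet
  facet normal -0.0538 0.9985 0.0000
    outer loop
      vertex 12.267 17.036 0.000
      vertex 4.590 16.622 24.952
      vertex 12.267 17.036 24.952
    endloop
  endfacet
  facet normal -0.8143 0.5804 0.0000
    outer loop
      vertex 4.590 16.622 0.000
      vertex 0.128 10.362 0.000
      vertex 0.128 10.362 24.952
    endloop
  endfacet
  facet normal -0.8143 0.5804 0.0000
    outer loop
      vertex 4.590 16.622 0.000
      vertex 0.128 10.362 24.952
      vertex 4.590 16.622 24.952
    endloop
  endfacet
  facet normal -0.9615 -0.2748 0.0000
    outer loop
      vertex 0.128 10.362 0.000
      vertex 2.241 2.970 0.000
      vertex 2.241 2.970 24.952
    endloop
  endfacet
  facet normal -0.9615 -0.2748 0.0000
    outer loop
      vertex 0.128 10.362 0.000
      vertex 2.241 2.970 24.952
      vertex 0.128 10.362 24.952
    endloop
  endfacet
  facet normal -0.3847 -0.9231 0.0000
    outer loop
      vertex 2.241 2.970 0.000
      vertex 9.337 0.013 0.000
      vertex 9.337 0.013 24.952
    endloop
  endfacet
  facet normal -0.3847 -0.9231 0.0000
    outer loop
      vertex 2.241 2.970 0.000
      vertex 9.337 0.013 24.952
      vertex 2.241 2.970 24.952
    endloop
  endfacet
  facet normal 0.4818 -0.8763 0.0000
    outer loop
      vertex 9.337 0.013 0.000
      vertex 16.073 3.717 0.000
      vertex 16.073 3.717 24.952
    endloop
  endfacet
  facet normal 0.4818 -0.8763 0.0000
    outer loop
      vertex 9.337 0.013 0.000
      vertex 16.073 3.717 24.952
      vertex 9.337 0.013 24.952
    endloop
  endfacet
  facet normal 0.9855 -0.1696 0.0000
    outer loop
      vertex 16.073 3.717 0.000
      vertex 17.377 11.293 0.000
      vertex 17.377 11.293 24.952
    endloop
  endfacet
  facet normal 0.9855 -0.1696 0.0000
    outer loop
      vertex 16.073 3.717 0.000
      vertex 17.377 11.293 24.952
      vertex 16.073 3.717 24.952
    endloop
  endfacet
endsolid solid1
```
; perimeter-only toolpath
G21 ; units = mm
G90 ; absolute positioning
G28 ; home
; layer 1
G0 Z6.238
G0 X17.377 Y11.293
G1 X12.267 Y17.036
G1 X4.590 Y16.622
G1 X0.128 Y10.362
G1 X2.241 Y2.970
G1 X9.337 Y0.013
G1 X16.073 Y3.717
G1 X17.377 Y11.293
; layer 2
G0 Z12.476
G0 X17.377 Y11.293
G1 X12.267 Y17.036
G1 X4.590 Y16.622
G1 X0.128 Y10.362
G1 X2.241 Y2.970
G1 X9.337 Y0.013
G1 X16.073 Y3.717
G1 X17.377 Y11.293
; layer 3
G0 Z18.714
G0 X17.377 Y11.293
G1 X12.267 Y17.036
G1 X4.590 Y16.622
G1 X0.128 Y10.362
G1 X2.241 Y2.970
G1 X9.337 Y0.013
G1 X16.073 Y3.717
G1 X17.377 Y11.293
; layer 4
G0 Z24.952
G0 X17.377 Y11.293
G1 X12.267 Y17.036
G1 X4.590 Y16.622
G1 X0.128 Y10.362
G1 X2.241 Y2.970
G1 X9.337 Y0.013
G1 X16.073 Y3.717
G1 X17.377 Y11.293
M2 ; end

The solid is a regular 7-sided prism (a cylinder approximated with 7 flat sides), circumscribed radius ≈ 8.86 mm, height ≈ 25 mm. Slicing at Δz = 6.238 mm — 4 equal slices spanning the solid's height, so layer i sits at z = i·h/4 — gives 4 non-empty perimeters. Each is a 7-segment closed polygon; G0 lifts to the layer z and rapids to the start vertex, then G1 traces the edges.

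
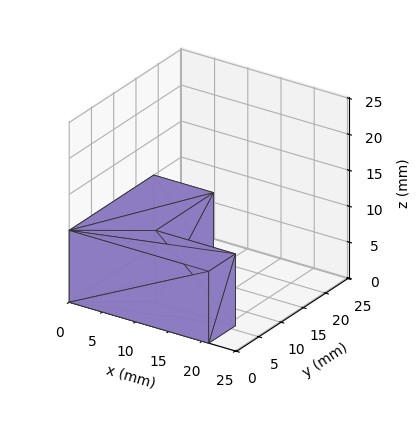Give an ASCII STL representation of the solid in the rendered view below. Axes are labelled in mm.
Reading the render: the shape is an L-shaped prism: outer 21 × 19 mm, arm thicknesses ≈ 6 mm (horizontal) and 9 mm (vertical), extruded 10 mm in z (dimensions read to the nearest mm from the axis ticks). For the STL, each face is triangulated and given an outward normal.

solid part
  facet normal 0.0000 0.0000 -1.0000
    outer loop
      vertex 21.00 6.00 0.00
      vertex 21.00 0.00 0.00
      vertex 0.00 0.00 0.00
    endloop
  endfacet
  facet normal 0.0000 0.0000 -1.0000
    outer loop
      vertex 9.00 6.00 0.00
      vertex 21.00 6.00 0.00
      vertex 0.00 0.00 0.00
    endloop
  endfacet
  facet normal 0.0000 0.0000 -1.0000
    outer loop
      vertex 9.00 19.00 0.00
      vertex 9.00 6.00 0.00
      vertex 0.00 0.00 0.00
    endloop
  endfacet
  facet normal 0.0000 0.0000 -1.0000
    outer loop
      vertex 0.00 19.00 0.00
      vertex 9.00 19.00 0.00
      vertex 0.00 0.00 0.00
    endloop
  endfacet
  facet normal 0.0000 0.0000 1.0000
    outer loop
      vertex 0.00 0.00 10.00
      vertex 21.00 0.00 10.00
      vertex 21.00 6.00 10.00
    endloop
  endfacet
  facet normal 0.0000 0.0000 1.0000
    outer loop
      vertex 0.00 0.00 10.00
      vertex 21.00 6.00 10.00
      vertex 9.00 6.00 10.00
    endloop
  endfacet
  facet normal 0.0000 0.0000 1.0000
    outer loop
      vertex 0.00 0.00 10.00
      vertex 9.00 6.00 10.00
      vertex 9.00 19.00 10.00
    endloop
  endfacet
  facet normal 0.0000 0.0000 1.0000
    outer loop
      vertex 0.00 0.00 10.00
      vertex 9.00 19.00 10.00
      vertex 0.00 19.00 10.00
    endloop
  endfacet
  facet normal 0.0000 -1.0000 0.0000
    outer loop
      vertex 0.00 0.00 0.00
      vertex 21.00 0.00 0.00
      vertex 21.00 0.00 10.00
    endloop
  endfacet
  facet normal 0.0000 -1.0000 0.0000
    outer loop
      vertex 0.00 0.00 0.00
      vertex 21.00 0.00 10.00
      vertex 0.00 0.00 10.00
    endloop
  endfacet
  facet normal 1.0000 0.0000 0.0000
    outer loop
      vertex 21.00 0.00 0.00
      vertex 21.00 6.00 0.00
      vertex 21.00 6.00 10.00
    endloop
  endfacet
  facet normal 1.0000 0.0000 0.0000
    outer loop
      vertex 21.00 0.00 0.00
      vertex 21.00 6.00 10.00
      vertex 21.00 0.00 10.00
    endloop
  endfacet
  facet normal 0.0000 1.0000 0.0000
    outer loop
      vertex 21.00 6.00 0.00
      vertex 9.00 6.00 0.00
      vertex 9.00 6.00 10.00
    endloop
  endfacet
  facet normal 0.0000 1.0000 0.0000
    outer loop
      vertex 21.00 6.00 0.00
      vertex 9.00 6.00 10.00
      vertex 21.00 6.00 10.00
    endloop
  endfacet
  facet normal 1.0000 0.0000 0.0000
    outer loop
      vertex 9.00 6.00 0.00
      vertex 9.00 19.00 0.00
      vertex 9.00 19.00 10.00
    endloop
  endfacet
  facet normal 1.0000 0.0000 0.0000
    outer loop
      vertex 9.00 6.00 0.00
      vertex 9.00 19.00 10.00
      vertex 9.00 6.00 10.00
    endloop
  endfacet
  facet normal 0.0000 1.0000 0.0000
    outer loop
      vertex 9.00 19.00 0.00
      vertex 0.00 19.00 0.00
      vertex 0.00 19.00 10.00
    endloop
  endfacet
  facet normal 0.0000 1.0000 0.0000
    outer loop
      vertex 9.00 19.00 0.00
      vertex 0.00 19.00 10.00
      vertex 9.00 19.00 10.00
    endloop
  endfacet
  facet normal -1.0000 0.0000 0.0000
    outer loop
      vertex 0.00 19.00 0.00
      vertex 0.00 0.00 0.00
      vertex 0.00 0.00 10.00
    endloop
  endfacet
  facet normal -1.0000 0.0000 0.0000
    outer loop
      vertex 0.00 19.00 0.00
      vertex 0.00 0.00 10.00
      vertex 0.00 19.00 10.00
    endloop
  endfacet
endsolid part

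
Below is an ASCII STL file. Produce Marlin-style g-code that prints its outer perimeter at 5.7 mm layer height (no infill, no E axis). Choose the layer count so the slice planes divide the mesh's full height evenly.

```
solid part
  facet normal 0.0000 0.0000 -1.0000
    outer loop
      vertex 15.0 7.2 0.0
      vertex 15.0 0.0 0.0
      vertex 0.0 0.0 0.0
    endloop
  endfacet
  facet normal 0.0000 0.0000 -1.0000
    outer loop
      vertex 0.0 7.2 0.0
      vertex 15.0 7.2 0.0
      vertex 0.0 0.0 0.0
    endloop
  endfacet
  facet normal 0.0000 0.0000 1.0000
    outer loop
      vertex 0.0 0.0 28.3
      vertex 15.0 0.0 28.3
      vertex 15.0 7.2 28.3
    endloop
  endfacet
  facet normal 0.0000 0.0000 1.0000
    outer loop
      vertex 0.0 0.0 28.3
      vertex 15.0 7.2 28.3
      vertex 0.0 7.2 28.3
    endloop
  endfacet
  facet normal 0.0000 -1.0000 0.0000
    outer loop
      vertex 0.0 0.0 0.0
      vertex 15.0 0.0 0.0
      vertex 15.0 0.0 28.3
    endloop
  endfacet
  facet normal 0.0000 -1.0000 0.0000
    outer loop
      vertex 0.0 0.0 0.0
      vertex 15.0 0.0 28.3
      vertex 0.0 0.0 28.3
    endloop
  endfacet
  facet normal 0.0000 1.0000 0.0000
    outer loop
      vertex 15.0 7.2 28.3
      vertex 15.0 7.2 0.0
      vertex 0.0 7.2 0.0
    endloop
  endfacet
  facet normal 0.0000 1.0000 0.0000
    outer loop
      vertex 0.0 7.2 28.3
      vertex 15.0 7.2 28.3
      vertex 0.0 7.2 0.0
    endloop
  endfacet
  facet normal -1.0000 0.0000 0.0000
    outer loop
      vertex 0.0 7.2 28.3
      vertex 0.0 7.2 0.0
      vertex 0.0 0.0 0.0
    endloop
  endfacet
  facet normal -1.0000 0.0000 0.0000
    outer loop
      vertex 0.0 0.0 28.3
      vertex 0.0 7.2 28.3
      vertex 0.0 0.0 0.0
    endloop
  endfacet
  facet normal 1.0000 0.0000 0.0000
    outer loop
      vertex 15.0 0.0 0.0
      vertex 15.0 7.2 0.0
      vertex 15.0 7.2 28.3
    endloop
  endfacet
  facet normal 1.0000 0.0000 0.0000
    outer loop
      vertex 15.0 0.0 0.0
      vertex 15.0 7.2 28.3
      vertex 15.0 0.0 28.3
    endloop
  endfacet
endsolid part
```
; perimeter-only toolpath
G21 ; units = mm
G90 ; absolute positioning
G28 ; home
; layer 1
G0 Z5.7
G0 X0.0 Y0.0
G1 X15.0 Y0.0
G1 X15.0 Y7.2
G1 X0.0 Y7.2
G1 X0.0 Y0.0
; layer 2
G0 Z11.3
G0 X0.0 Y0.0
G1 X15.0 Y0.0
G1 X15.0 Y7.2
G1 X0.0 Y7.2
G1 X0.0 Y0.0
; layer 3
G0 Z17.0
G0 X0.0 Y0.0
G1 X15.0 Y0.0
G1 X15.0 Y7.2
G1 X0.0 Y7.2
G1 X0.0 Y0.0
; layer 4
G0 Z22.6
G0 X0.0 Y0.0
G1 X15.0 Y0.0
G1 X15.0 Y7.2
G1 X0.0 Y7.2
G1 X0.0 Y0.0
; layer 5
G0 Z28.3
G0 X0.0 Y0.0
G1 X15.0 Y0.0
G1 X15.0 Y7.2
G1 X0.0 Y7.2
G1 X0.0 Y0.0
M2 ; end

The solid is a rectangular box, roughly 15 × 7.2 mm footprint and 28.3 mm tall. Slicing at Δz = 5.7 mm — 5 equal slices spanning the solid's height, so layer i sits at z = i·h/5 — gives 5 non-empty perimeters. Each is a 4-segment closed polygon; G0 lifts to the layer z and rapids to the start vertex, then G1 traces the edges.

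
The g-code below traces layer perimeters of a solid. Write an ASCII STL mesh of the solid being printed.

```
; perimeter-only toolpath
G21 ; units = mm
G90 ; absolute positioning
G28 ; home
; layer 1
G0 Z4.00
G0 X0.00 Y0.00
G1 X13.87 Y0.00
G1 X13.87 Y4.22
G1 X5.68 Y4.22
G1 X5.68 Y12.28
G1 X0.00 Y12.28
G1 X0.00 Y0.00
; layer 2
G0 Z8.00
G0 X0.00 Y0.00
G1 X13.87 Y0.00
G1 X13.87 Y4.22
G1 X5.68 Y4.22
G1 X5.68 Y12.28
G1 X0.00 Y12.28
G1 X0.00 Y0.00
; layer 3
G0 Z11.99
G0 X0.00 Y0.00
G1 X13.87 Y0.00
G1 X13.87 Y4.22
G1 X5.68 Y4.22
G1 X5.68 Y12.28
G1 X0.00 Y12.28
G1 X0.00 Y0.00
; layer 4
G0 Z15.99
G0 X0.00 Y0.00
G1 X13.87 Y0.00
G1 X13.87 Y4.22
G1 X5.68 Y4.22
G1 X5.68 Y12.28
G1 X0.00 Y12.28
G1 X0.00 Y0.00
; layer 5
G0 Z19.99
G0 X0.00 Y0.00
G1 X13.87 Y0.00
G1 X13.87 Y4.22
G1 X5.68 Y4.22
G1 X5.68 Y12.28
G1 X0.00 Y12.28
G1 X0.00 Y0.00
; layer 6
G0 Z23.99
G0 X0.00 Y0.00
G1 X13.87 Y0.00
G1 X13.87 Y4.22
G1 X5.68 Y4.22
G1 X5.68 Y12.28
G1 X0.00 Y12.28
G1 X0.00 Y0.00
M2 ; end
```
solid part
  facet normal 0.0000 0.0000 -1.0000
    outer loop
      vertex 13.87 4.22 0.00
      vertex 13.87 0.00 0.00
      vertex 0.00 0.00 0.00
    endloop
  endfacet
  facet normal 0.0000 0.0000 -1.0000
    outer loop
      vertex 5.68 4.22 0.00
      vertex 13.87 4.22 0.00
      vertex 0.00 0.00 0.00
    endloop
  endfacet
  facet normal 0.0000 0.0000 -1.0000
    outer loop
      vertex 5.68 12.28 0.00
      vertex 5.68 4.22 0.00
      vertex 0.00 0.00 0.00
    endloop
  endfacet
  facet normal 0.0000 0.0000 -1.0000
    outer loop
      vertex 0.00 12.28 0.00
      vertex 5.68 12.28 0.00
      vertex 0.00 0.00 0.00
    endloop
  endfacet
  facet normal 0.0000 0.0000 1.0000
    outer loop
      vertex 0.00 0.00 23.99
      vertex 13.87 0.00 23.99
      vertex 13.87 4.22 23.99
    endloop
  endfacet
  facet normal 0.0000 0.0000 1.0000
    outer loop
      vertex 0.00 0.00 23.99
      vertex 13.87 4.22 23.99
      vertex 5.68 4.22 23.99
    endloop
  endfacet
  facet normal 0.0000 0.0000 1.0000
    outer loop
      vertex 0.00 0.00 23.99
      vertex 5.68 4.22 23.99
      vertex 5.68 12.28 23.99
    endloop
  endfacet
  facet normal 0.0000 0.0000 1.0000
    outer loop
      vertex 0.00 0.00 23.99
      vertex 5.68 12.28 23.99
      vertex 0.00 12.28 23.99
    endloop
  endfacet
  facet normal 0.0000 -1.0000 0.0000
    outer loop
      vertex 0.00 0.00 0.00
      vertex 13.87 0.00 0.00
      vertex 13.87 0.00 23.99
    endloop
  endfacet
  facet normal 0.0000 -1.0000 0.0000
    outer loop
      vertex 0.00 0.00 0.00
      vertex 13.87 0.00 23.99
      vertex 0.00 0.00 23.99
    endloop
  endfacet
  facet normal 1.0000 0.0000 0.0000
    outer loop
      vertex 13.87 0.00 0.00
      vertex 13.87 4.22 0.00
      vertex 13.87 4.22 23.99
    endloop
  endfacet
  facet normal 1.0000 0.0000 0.0000
    outer loop
      vertex 13.87 0.00 0.00
      vertex 13.87 4.22 23.99
      vertex 13.87 0.00 23.99
    endloop
  endfacet
  facet normal 0.0000 1.0000 0.0000
    outer loop
      vertex 13.87 4.22 0.00
      vertex 5.68 4.22 0.00
      vertex 5.68 4.22 23.99
    endloop
  endfacet
  facet normal 0.0000 1.0000 0.0000
    outer loop
      vertex 13.87 4.22 0.00
      vertex 5.68 4.22 23.99
      vertex 13.87 4.22 23.99
    endloop
  endfacet
  facet normal 1.0000 0.0000 0.0000
    outer loop
      vertex 5.68 4.22 0.00
      vertex 5.68 12.28 0.00
      vertex 5.68 12.28 23.99
    endloop
  endfacet
  facet normal 1.0000 0.0000 0.0000
    outer loop
      vertex 5.68 4.22 0.00
      vertex 5.68 12.28 23.99
      vertex 5.68 4.22 23.99
    endloop
  endfacet
  facet normal 0.0000 1.0000 0.0000
    outer loop
      vertex 5.68 12.28 0.00
      vertex 0.00 12.28 0.00
      vertex 0.00 12.28 23.99
    endloop
  endfacet
  facet normal 0.0000 1.0000 0.0000
    outer loop
      vertex 5.68 12.28 0.00
      vertex 0.00 12.28 23.99
      vertex 5.68 12.28 23.99
    endloop
  endfacet
  facet normal -1.0000 0.0000 0.0000
    outer loop
      vertex 0.00 12.28 0.00
      vertex 0.00 0.00 0.00
      vertex 0.00 0.00 23.99
    endloop
  endfacet
  facet normal -1.0000 0.0000 0.0000
    outer loop
      vertex 0.00 12.28 0.00
      vertex 0.00 0.00 23.99
      vertex 0.00 12.28 23.99
    endloop
  endfacet
endsolid part

The G0 Z moves step by Δz≈4.00 mm. Every layer's G1 loop is the same polygon, so the solid is a straight extrusion of it from z=0 to z≈24. Closing with flat bottom and top caps and triangulating gives 20 facets — an L-shaped prism: outer 13.9 × 12.3 mm, arm thicknesses ≈ 4.22 mm (horizontal) and 5.68 mm (vertical), extruded 24 mm in z.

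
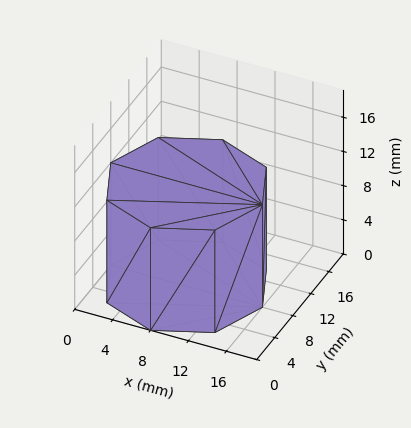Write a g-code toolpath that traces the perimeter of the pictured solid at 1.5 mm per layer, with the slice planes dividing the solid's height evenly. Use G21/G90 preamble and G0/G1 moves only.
Reading the render: the shape is a regular 8-sided prism (a cylinder approximated with 8 flat sides), circumscribed radius ≈ 8 mm, height ≈ 12 mm (dimensions read to the nearest mm from the axis ticks). For the g-code, the solid's height is divided into equal slices at the stated Δz and each level perimeter traced with G1 moves after a G0 lift.

; perimeter-only toolpath
G21 ; units = mm
G90 ; absolute positioning
G28 ; home
; layer 1
G0 Z1.5
G0 X16.0 Y8.0
G1 X13.7 Y13.7
G1 X8.0 Y16.0
G1 X2.3 Y13.7
G1 X0.0 Y8.0
G1 X2.3 Y2.3
G1 X8.0 Y0.0
G1 X13.7 Y2.3
G1 X16.0 Y8.0
; layer 2
G0 Z3.0
G0 X16.0 Y8.0
G1 X13.7 Y13.7
G1 X8.0 Y16.0
G1 X2.3 Y13.7
G1 X0.0 Y8.0
G1 X2.3 Y2.3
G1 X8.0 Y0.0
G1 X13.7 Y2.3
G1 X16.0 Y8.0
; layer 3
G0 Z4.5
G0 X16.0 Y8.0
G1 X13.7 Y13.7
G1 X8.0 Y16.0
G1 X2.3 Y13.7
G1 X0.0 Y8.0
G1 X2.3 Y2.3
G1 X8.0 Y0.0
G1 X13.7 Y2.3
G1 X16.0 Y8.0
; layer 4
G0 Z6.0
G0 X16.0 Y8.0
G1 X13.7 Y13.7
G1 X8.0 Y16.0
G1 X2.3 Y13.7
G1 X0.0 Y8.0
G1 X2.3 Y2.3
G1 X8.0 Y0.0
G1 X13.7 Y2.3
G1 X16.0 Y8.0
; layer 5
G0 Z7.5
G0 X16.0 Y8.0
G1 X13.7 Y13.7
G1 X8.0 Y16.0
G1 X2.3 Y13.7
G1 X0.0 Y8.0
G1 X2.3 Y2.3
G1 X8.0 Y0.0
G1 X13.7 Y2.3
G1 X16.0 Y8.0
; layer 6
G0 Z9.0
G0 X16.0 Y8.0
G1 X13.7 Y13.7
G1 X8.0 Y16.0
G1 X2.3 Y13.7
G1 X0.0 Y8.0
G1 X2.3 Y2.3
G1 X8.0 Y0.0
G1 X13.7 Y2.3
G1 X16.0 Y8.0
; layer 7
G0 Z10.5
G0 X16.0 Y8.0
G1 X13.7 Y13.7
G1 X8.0 Y16.0
G1 X2.3 Y13.7
G1 X0.0 Y8.0
G1 X2.3 Y2.3
G1 X8.0 Y0.0
G1 X13.7 Y2.3
G1 X16.0 Y8.0
; layer 8
G0 Z12.0
G0 X16.0 Y8.0
G1 X13.7 Y13.7
G1 X8.0 Y16.0
G1 X2.3 Y13.7
G1 X0.0 Y8.0
G1 X2.3 Y2.3
G1 X8.0 Y0.0
G1 X13.7 Y2.3
G1 X16.0 Y8.0
M2 ; end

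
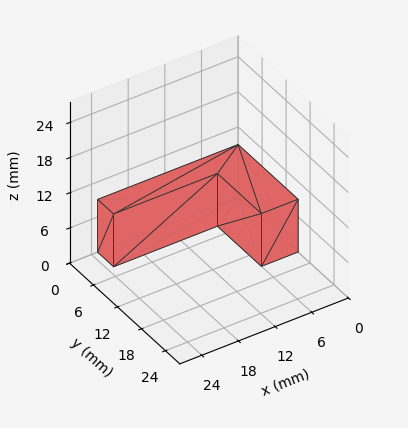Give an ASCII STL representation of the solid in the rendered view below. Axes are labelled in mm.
Reading the render: the shape is an L-shaped prism: outer 23 × 15 mm, arm thicknesses ≈ 4 mm (horizontal) and 6 mm (vertical), extruded 9 mm in z (dimensions read to the nearest mm from the axis ticks). For the STL, each face is triangulated and given an outward normal.

solid part
  facet normal 0.0000 0.0000 -1.0000
    outer loop
      vertex 23.00 4.00 0.00
      vertex 23.00 0.00 0.00
      vertex 0.00 0.00 0.00
    endloop
  endfacet
  facet normal 0.0000 0.0000 -1.0000
    outer loop
      vertex 6.00 4.00 0.00
      vertex 23.00 4.00 0.00
      vertex 0.00 0.00 0.00
    endloop
  endfacet
  facet normal 0.0000 0.0000 -1.0000
    outer loop
      vertex 6.00 15.00 0.00
      vertex 6.00 4.00 0.00
      vertex 0.00 0.00 0.00
    endloop
  endfacet
  facet normal 0.0000 0.0000 -1.0000
    outer loop
      vertex 0.00 15.00 0.00
      vertex 6.00 15.00 0.00
      vertex 0.00 0.00 0.00
    endloop
  endfacet
  facet normal 0.0000 0.0000 1.0000
    outer loop
      vertex 0.00 0.00 9.00
      vertex 23.00 0.00 9.00
      vertex 23.00 4.00 9.00
    endloop
  endfacet
  facet normal 0.0000 0.0000 1.0000
    outer loop
      vertex 0.00 0.00 9.00
      vertex 23.00 4.00 9.00
      vertex 6.00 4.00 9.00
    endloop
  endfacet
  facet normal 0.0000 0.0000 1.0000
    outer loop
      vertex 0.00 0.00 9.00
      vertex 6.00 4.00 9.00
      vertex 6.00 15.00 9.00
    endloop
  endfacet
  facet normal 0.0000 0.0000 1.0000
    outer loop
      vertex 0.00 0.00 9.00
      vertex 6.00 15.00 9.00
      vertex 0.00 15.00 9.00
    endloop
  endfacet
  facet normal 0.0000 -1.0000 0.0000
    outer loop
      vertex 0.00 0.00 0.00
      vertex 23.00 0.00 0.00
      vertex 23.00 0.00 9.00
    endloop
  endfacet
  facet normal 0.0000 -1.0000 0.0000
    outer loop
      vertex 0.00 0.00 0.00
      vertex 23.00 0.00 9.00
      vertex 0.00 0.00 9.00
    endloop
  endfacet
  facet normal 1.0000 0.0000 0.0000
    outer loop
      vertex 23.00 0.00 0.00
      vertex 23.00 4.00 0.00
      vertex 23.00 4.00 9.00
    endloop
  endfacet
  facet normal 1.0000 0.0000 0.0000
    outer loop
      vertex 23.00 0.00 0.00
      vertex 23.00 4.00 9.00
      vertex 23.00 0.00 9.00
    endloop
  endfacet
  facet normal 0.0000 1.0000 0.0000
    outer loop
      vertex 23.00 4.00 0.00
      vertex 6.00 4.00 0.00
      vertex 6.00 4.00 9.00
    endloop
  endfacet
  facet normal 0.0000 1.0000 0.0000
    outer loop
      vertex 23.00 4.00 0.00
      vertex 6.00 4.00 9.00
      vertex 23.00 4.00 9.00
    endloop
  endfacet
  facet normal 1.0000 0.0000 0.0000
    outer loop
      vertex 6.00 4.00 0.00
      vertex 6.00 15.00 0.00
      vertex 6.00 15.00 9.00
    endloop
  endfacet
  facet normal 1.0000 0.0000 0.0000
    outer loop
      vertex 6.00 4.00 0.00
      vertex 6.00 15.00 9.00
      vertex 6.00 4.00 9.00
    endloop
  endfacet
  facet normal 0.0000 1.0000 0.0000
    outer loop
      vertex 6.00 15.00 0.00
      vertex 0.00 15.00 0.00
      vertex 0.00 15.00 9.00
    endloop
  endfacet
  facet normal 0.0000 1.0000 0.0000
    outer loop
      vertex 6.00 15.00 0.00
      vertex 0.00 15.00 9.00
      vertex 6.00 15.00 9.00
    endloop
  endfacet
  facet normal -1.0000 0.0000 0.0000
    outer loop
      vertex 0.00 15.00 0.00
      vertex 0.00 0.00 0.00
      vertex 0.00 0.00 9.00
    endloop
  endfacet
  facet normal -1.0000 0.0000 0.0000
    outer loop
      vertex 0.00 15.00 0.00
      vertex 0.00 0.00 9.00
      vertex 0.00 15.00 9.00
    endloop
  endfacet
endsolid part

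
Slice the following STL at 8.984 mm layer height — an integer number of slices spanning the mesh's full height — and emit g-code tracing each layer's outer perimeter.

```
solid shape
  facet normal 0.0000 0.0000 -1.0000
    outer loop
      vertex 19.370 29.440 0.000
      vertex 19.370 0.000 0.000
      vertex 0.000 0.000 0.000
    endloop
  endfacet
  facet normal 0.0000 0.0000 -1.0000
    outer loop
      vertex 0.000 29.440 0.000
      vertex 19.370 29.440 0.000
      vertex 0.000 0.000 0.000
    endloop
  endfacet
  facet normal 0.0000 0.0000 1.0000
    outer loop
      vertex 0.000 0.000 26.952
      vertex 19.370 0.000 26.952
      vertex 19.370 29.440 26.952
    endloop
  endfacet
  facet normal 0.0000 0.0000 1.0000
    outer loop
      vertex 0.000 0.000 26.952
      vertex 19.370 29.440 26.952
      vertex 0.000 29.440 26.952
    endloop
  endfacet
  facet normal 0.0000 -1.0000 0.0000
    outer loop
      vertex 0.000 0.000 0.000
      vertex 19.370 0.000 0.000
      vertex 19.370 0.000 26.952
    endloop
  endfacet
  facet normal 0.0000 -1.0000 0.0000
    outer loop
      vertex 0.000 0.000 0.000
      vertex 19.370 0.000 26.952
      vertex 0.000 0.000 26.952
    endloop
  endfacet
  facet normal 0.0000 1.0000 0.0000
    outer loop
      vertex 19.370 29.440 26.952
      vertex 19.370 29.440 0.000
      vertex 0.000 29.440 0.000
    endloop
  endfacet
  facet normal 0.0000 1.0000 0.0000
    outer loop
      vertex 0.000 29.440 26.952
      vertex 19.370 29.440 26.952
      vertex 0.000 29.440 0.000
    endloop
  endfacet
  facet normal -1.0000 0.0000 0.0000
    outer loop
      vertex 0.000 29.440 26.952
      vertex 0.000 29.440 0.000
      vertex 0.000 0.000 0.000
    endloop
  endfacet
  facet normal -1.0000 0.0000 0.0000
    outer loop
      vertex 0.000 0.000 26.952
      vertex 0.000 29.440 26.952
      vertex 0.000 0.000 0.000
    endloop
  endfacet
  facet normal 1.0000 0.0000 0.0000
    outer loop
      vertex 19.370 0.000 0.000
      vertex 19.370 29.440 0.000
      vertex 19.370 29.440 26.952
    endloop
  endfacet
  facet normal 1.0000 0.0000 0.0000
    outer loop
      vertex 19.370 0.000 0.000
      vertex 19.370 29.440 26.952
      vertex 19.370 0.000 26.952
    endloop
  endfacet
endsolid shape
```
; perimeter-only toolpath
G21 ; units = mm
G90 ; absolute positioning
G28 ; home
; layer 1
G0 Z8.984
G0 X0.000 Y0.000
G1 X19.370 Y0.000
G1 X19.370 Y29.440
G1 X0.000 Y29.440
G1 X0.000 Y0.000
; layer 2
G0 Z17.968
G0 X0.000 Y0.000
G1 X19.370 Y0.000
G1 X19.370 Y29.440
G1 X0.000 Y29.440
G1 X0.000 Y0.000
; layer 3
G0 Z26.952
G0 X0.000 Y0.000
G1 X19.370 Y0.000
G1 X19.370 Y29.440
G1 X0.000 Y29.440
G1 X0.000 Y0.000
M2 ; end

The solid is a rectangular box, roughly 19.4 × 29.4 mm footprint and 27 mm tall. Slicing at Δz = 8.984 mm — 3 equal slices spanning the solid's height, so layer i sits at z = i·h/3 — gives 3 non-empty perimeters. Each is a 4-segment closed polygon; G0 lifts to the layer z and rapids to the start vertex, then G1 traces the edges.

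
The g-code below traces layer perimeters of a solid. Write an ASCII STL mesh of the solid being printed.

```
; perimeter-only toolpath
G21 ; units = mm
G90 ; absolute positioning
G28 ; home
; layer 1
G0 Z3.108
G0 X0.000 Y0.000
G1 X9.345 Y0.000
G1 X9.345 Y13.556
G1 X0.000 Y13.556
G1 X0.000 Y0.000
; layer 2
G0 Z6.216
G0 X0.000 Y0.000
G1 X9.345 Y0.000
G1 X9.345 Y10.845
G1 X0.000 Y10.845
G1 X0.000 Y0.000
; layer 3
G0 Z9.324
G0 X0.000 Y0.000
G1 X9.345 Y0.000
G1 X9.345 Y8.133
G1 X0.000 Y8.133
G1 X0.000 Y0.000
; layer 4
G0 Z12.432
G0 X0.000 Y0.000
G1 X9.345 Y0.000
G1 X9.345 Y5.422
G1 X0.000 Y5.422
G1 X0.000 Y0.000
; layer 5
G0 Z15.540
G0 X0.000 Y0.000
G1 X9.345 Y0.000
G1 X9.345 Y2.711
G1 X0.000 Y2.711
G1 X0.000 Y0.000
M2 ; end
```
solid part
  facet normal 0.0000 0.0000 -1.0000
    outer loop
      vertex 9.345 16.267 0.000
      vertex 9.345 0.000 0.000
      vertex 0.000 0.000 0.000
    endloop
  endfacet
  facet normal 0.0000 0.0000 -1.0000
    outer loop
      vertex 0.000 16.267 0.000
      vertex 9.345 16.267 0.000
      vertex 0.000 0.000 0.000
    endloop
  endfacet
  facet normal 0.0000 -1.0000 0.0000
    outer loop
      vertex 0.000 0.000 0.000
      vertex 9.345 0.000 0.000
      vertex 9.345 0.000 18.648
    endloop
  endfacet
  facet normal 0.0000 -1.0000 0.0000
    outer loop
      vertex 0.000 0.000 0.000
      vertex 9.345 0.000 18.648
      vertex 0.000 0.000 18.648
    endloop
  endfacet
  facet normal 0.0000 0.7536 0.6574
    outer loop
      vertex 0.000 0.000 18.648
      vertex 9.345 0.000 18.648
      vertex 9.345 16.267 0.000
    endloop
  endfacet
  facet normal 0.0000 0.7536 0.6574
    outer loop
      vertex 0.000 0.000 18.648
      vertex 9.345 16.267 0.000
      vertex 0.000 16.267 0.000
    endloop
  endfacet
  facet normal -1.0000 0.0000 0.0000
    outer loop
      vertex 0.000 0.000 18.648
      vertex 0.000 16.267 0.000
      vertex 0.000 0.000 0.000
    endloop
  endfacet
  facet normal 1.0000 0.0000 0.0000
    outer loop
      vertex 9.345 0.000 0.000
      vertex 9.345 16.267 0.000
      vertex 9.345 0.000 18.648
    endloop
  endfacet
endsolid part

The G0 Z moves step by Δz≈3.108 mm. The G1 loops shrink linearly with z, so the solid tapers from its base footprint up to z≈18.6. Closing with a flat bottom cap and the tapered top and triangulating gives 8 facets — a wedge (ramp): 9.35 × 16.3 mm base, rising to 18.6 mm along the y=0 edge and sloping linearly to z=0 at y=16.3.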